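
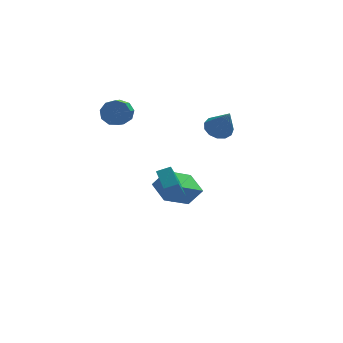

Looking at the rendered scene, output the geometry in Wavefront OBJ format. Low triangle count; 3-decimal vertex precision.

v -0.623 2.469 -3.469
v 0.215 2.342 -2.38
v -0.964 3.918 -3.038
v -0.127 3.791 -1.949
v 1.027 3.209 -4.651
v 1.864 3.082 -3.562
v 0.685 4.658 -4.22
v 1.523 4.531 -3.131
v 2.786 3.182 1.658
v 3.612 3.513 1.679
v 3.134 2.198 3.422
v 3.321 3.843 1.921
v 2.86 3.963 2.079
v 2.376 3.835 2.103
v 2.022 3.5 1.986
v 1.91 3.064 1.765
v 2.076 2.666 1.51
v 2.468 2.431 1.302
v 2.96 2.435 1.207
v 3.397 2.676 1.255
v 3.64 3.078 1.431
v -2.763 4.201 3.255
v -2.136 4.312 3.848
v -2.63 3.211 4.578
v -3.257 3.099 3.985
v -2.618 4.628 3.999
v -3.112 3.527 4.728
v -3.167 4.744 3.802
v -3.661 3.643 4.531
v -3.527 4.605 3.349
v -4.021 3.504 4.078
v -3.53 4.278 2.852
v -4.024 3.177 3.581
v -3.174 3.914 2.544
v -3.668 2.813 3.273
v -2.625 3.684 2.569
v -3.119 2.583 3.298
v -2.141 3.696 2.915
v -2.635 2.595 3.644
v -1.948 3.944 3.42
v -2.442 2.843 4.149
v -1.76 -1.832 0.784
v -0.947 -1.894 1.057
v -1.859 -0.593 1.359
v -1.046 -0.655 1.632
v -1.074 -0.925 -1.052
v -0.261 -0.987 -0.779
v -1.173 0.314 -0.477
v -0.36 0.252 -0.204
f 2 4 1
f 5 2 1
f 1 4 3
f 3 5 1
f 2 8 4
f 6 2 5
f 6 8 2
f 4 8 3
f 7 5 3
f 3 8 7
f 7 6 5
f 8 6 7
f 10 9 12
f 10 12 11
f 12 9 13
f 12 13 11
f 13 9 14
f 13 14 11
f 14 9 15
f 14 15 11
f 15 9 16
f 15 16 11
f 16 9 17
f 16 17 11
f 17 9 18
f 17 18 11
f 18 9 19
f 18 19 11
f 19 9 20
f 19 20 11
f 20 9 21
f 20 21 11
f 21 9 10
f 21 10 11
f 23 22 26
f 23 26 24
f 24 26 27
f 24 27 25
f 26 22 28
f 26 28 27
f 27 28 29
f 27 29 25
f 28 22 30
f 28 30 29
f 29 30 31
f 29 31 25
f 30 22 32
f 30 32 31
f 31 32 33
f 31 33 25
f 32 22 34
f 32 34 33
f 33 34 35
f 33 35 25
f 34 22 36
f 34 36 35
f 35 36 37
f 35 37 25
f 36 22 38
f 36 38 37
f 37 38 39
f 37 39 25
f 38 22 40
f 38 40 39
f 39 40 41
f 39 41 25
f 40 22 23
f 40 23 41
f 41 23 24
f 41 24 25
f 43 45 42
f 46 43 42
f 42 45 44
f 44 46 42
f 43 49 45
f 47 43 46
f 47 49 43
f 45 49 44
f 48 46 44
f 44 49 48
f 48 47 46
f 49 47 48



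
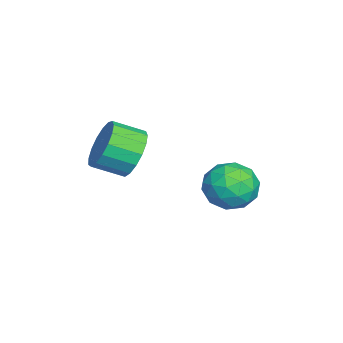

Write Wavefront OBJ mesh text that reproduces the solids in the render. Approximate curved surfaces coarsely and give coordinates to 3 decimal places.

v 2.182 -2.344 0.776
v 2.897 -2.591 -0.008
v 3.113 -3.764 0.559
v 2.398 -3.516 1.344
v 3.189 -2.361 0.359
v 3.405 -3.533 0.926
v 3.249 -2.126 0.821
v 3.465 -3.298 1.388
v 3.065 -1.941 1.273
v 3.281 -3.113 1.84
v 2.679 -1.849 1.611
v 2.895 -3.021 2.178
v 2.179 -1.87 1.758
v 2.395 -3.042 2.325
v 1.679 -1.999 1.68
v 1.895 -3.172 2.247
v 1.295 -2.208 1.396
v 1.511 -3.38 1.963
v 1.114 -2.448 0.969
v 1.33 -3.62 1.536
v 1.178 -2.663 0.498
v 1.394 -3.836 1.065
v 1.471 -2.806 0.091
v 1.687 -3.978 0.658
v 1.928 -2.843 -0.159
v 2.144 -4.015 0.408
v 2.442 -2.765 -0.194
v 2.658 -3.938 0.373
v -1.546 1.843 -3.02
v -0.401 1.529 -3.07
v -1.999 0.091 -2.37
v -0.854 -0.223 -2.42
v -1.217 0.572 -1.615
v -0.937 1.655 -2.017
v -1.463 -0.035 -3.423
v -1.183 1.048 -3.825
v -0.35 0.368 -3.319
v -0.198 0.743 -2.202
v -2.202 0.877 -3.238
v -2.05 1.252 -2.121
v -0.934 1.84 -3.102
v -1.466 -0.22 -2.338
v -1.68 0.248 -1.865
v -1.007 0.063 -1.895
v -1.249 1.914 -2.483
v -0.576 1.729 -2.512
v -1.056 1.167 -1.658
v -1.824 -0.109 -2.928
v -1.151 -0.294 -2.957
v -1.393 1.557 -3.545
v -0.72 1.372 -3.575
v -1.344 0.453 -3.782
v -0.231 0.973 -3.278
v -0.497 -0.057 -2.896
v -0.855 0.054 -3.485
v -0.69 0.69 -3.721
v -0.142 1.193 -2.621
v -0.408 0.164 -2.239
v -0.621 0.631 -1.766
v -0.457 1.267 -2.002
v -0.111 0.511 -2.767
v -1.992 1.456 -3.201
v -2.258 0.427 -2.819
v -1.943 0.353 -3.438
v -1.779 0.989 -3.674
v -1.903 1.677 -2.544
v -2.169 0.647 -2.162
v -1.71 0.93 -1.719
v -1.545 1.566 -1.955
v -2.289 1.109 -2.673
f 2 1 5
f 2 5 3
f 3 5 6
f 3 6 4
f 5 1 7
f 5 7 6
f 6 7 8
f 6 8 4
f 7 1 9
f 7 9 8
f 8 9 10
f 8 10 4
f 9 1 11
f 9 11 10
f 10 11 12
f 10 12 4
f 11 1 13
f 11 13 12
f 12 13 14
f 12 14 4
f 13 1 15
f 13 15 14
f 14 15 16
f 14 16 4
f 15 1 17
f 15 17 16
f 16 17 18
f 16 18 4
f 17 1 19
f 17 19 18
f 18 19 20
f 18 20 4
f 19 1 21
f 19 21 20
f 20 21 22
f 20 22 4
f 21 1 23
f 21 23 22
f 22 23 24
f 22 24 4
f 23 1 25
f 23 25 24
f 24 25 26
f 24 26 4
f 25 1 27
f 25 27 26
f 26 27 28
f 26 28 4
f 27 1 2
f 27 2 28
f 28 2 3
f 28 3 4
f 29 66 45
f 66 40 69
f 45 69 34
f 66 69 45
f 29 45 41
f 45 34 46
f 41 46 30
f 45 46 41
f 29 41 50
f 41 30 51
f 50 51 36
f 41 51 50
f 29 50 62
f 50 36 65
f 62 65 39
f 50 65 62
f 29 62 66
f 62 39 70
f 66 70 40
f 62 70 66
f 30 46 57
f 46 34 60
f 57 60 38
f 46 60 57
f 34 69 47
f 69 40 68
f 47 68 33
f 69 68 47
f 40 70 67
f 70 39 63
f 67 63 31
f 70 63 67
f 39 65 64
f 65 36 52
f 64 52 35
f 65 52 64
f 36 51 56
f 51 30 53
f 56 53 37
f 51 53 56
f 32 58 44
f 58 38 59
f 44 59 33
f 58 59 44
f 32 44 42
f 44 33 43
f 42 43 31
f 44 43 42
f 32 42 49
f 42 31 48
f 49 48 35
f 42 48 49
f 32 49 54
f 49 35 55
f 54 55 37
f 49 55 54
f 32 54 58
f 54 37 61
f 58 61 38
f 54 61 58
f 33 59 47
f 59 38 60
f 47 60 34
f 59 60 47
f 31 43 67
f 43 33 68
f 67 68 40
f 43 68 67
f 35 48 64
f 48 31 63
f 64 63 39
f 48 63 64
f 37 55 56
f 55 35 52
f 56 52 36
f 55 52 56
f 38 61 57
f 61 37 53
f 57 53 30
f 61 53 57



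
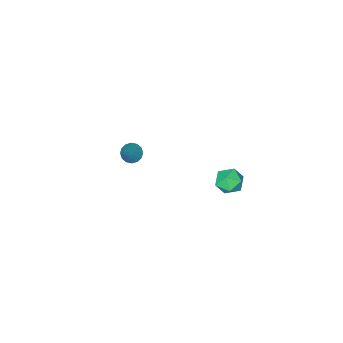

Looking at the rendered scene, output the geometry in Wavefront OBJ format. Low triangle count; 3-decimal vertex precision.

v -1.946 4.059 1.443
v -1.39 4.544 1.017
v -0.91 3.276 1.903
v -0.354 3.761 1.477
v -0.764 4.078 2.152
v -1.405 4.562 1.868
v -0.895 3.258 1.052
v -1.536 3.742 0.768
v -0.741 4.049 0.775
v -0.66 4.555 1.455
v -1.64 3.265 1.465
v -1.559 3.771 2.145
v -0.425 -3.659 -2.073
v -0.145 -3.259 -2.502
v 0.785 -2.981 -0.647
v -0.399 -3.082 -2.37
v -0.66 -3.059 -2.159
v -0.858 -3.197 -1.925
v -0.941 -3.459 -1.731
v -0.885 -3.775 -1.628
v -0.706 -4.059 -1.644
v -0.452 -4.237 -1.776
v -0.191 -4.259 -1.987
v 0.007 -4.121 -2.221
v 0.09 -3.859 -2.415
v 0.034 -3.544 -2.518
f 1 12 6
f 1 6 2
f 1 2 8
f 1 8 11
f 1 11 12
f 2 6 10
f 6 12 5
f 12 11 3
f 11 8 7
f 8 2 9
f 4 10 5
f 4 5 3
f 4 3 7
f 4 7 9
f 4 9 10
f 5 10 6
f 3 5 12
f 7 3 11
f 9 7 8
f 10 9 2
f 14 13 16
f 14 16 15
f 16 13 17
f 16 17 15
f 17 13 18
f 17 18 15
f 18 13 19
f 18 19 15
f 19 13 20
f 19 20 15
f 20 13 21
f 20 21 15
f 21 13 22
f 21 22 15
f 22 13 23
f 22 23 15
f 23 13 24
f 23 24 15
f 24 13 25
f 24 25 15
f 25 13 26
f 25 26 15
f 26 13 14
f 26 14 15



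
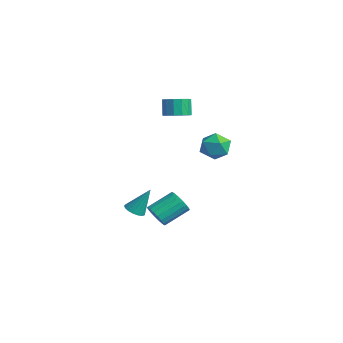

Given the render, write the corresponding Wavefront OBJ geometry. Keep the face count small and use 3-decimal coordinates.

v -0.175 -3.339 -3.202
v 0.101 -3.004 -3.826
v 0.172 -1.565 -3.021
v -0.105 -1.901 -2.398
v -0.233 -2.967 -3.863
v -0.162 -1.529 -3.058
v -0.556 -3.004 -3.769
v -0.485 -1.565 -2.964
v -0.803 -3.107 -3.562
v -0.733 -1.669 -2.757
v -0.926 -3.256 -3.285
v -0.856 -1.818 -2.48
v -0.901 -3.422 -2.991
v -0.83 -1.983 -2.186
v -0.731 -3.571 -2.739
v -0.661 -2.133 -1.934
v -0.452 -3.675 -2.579
v -0.381 -2.236 -1.774
v -0.118 -3.711 -2.542
v -0.047 -2.273 -1.737
v 0.205 -3.675 -2.636
v 0.276 -2.236 -1.831
v 0.453 -3.571 -2.843
v 0.523 -2.133 -2.038
v 0.576 -3.422 -3.12
v 0.646 -1.984 -2.315
v 0.55 -3.257 -3.414
v 0.621 -1.818 -2.609
v 0.381 -3.107 -3.666
v 0.451 -1.669 -2.861
v -2.712 -3.271 -3.968
v -2.283 -2.896 -4.259
v -2.368 -2.489 -2.452
v -2.545 -2.739 -4.281
v -2.845 -2.703 -4.231
v -3.114 -2.798 -4.121
v -3.292 -3.001 -3.976
v -3.337 -3.266 -3.829
v -3.238 -3.532 -3.714
v -3.019 -3.738 -3.657
v -2.73 -3.838 -3.671
v -2.437 -3.808 -3.754
v -2.206 -3.654 -3.885
v -2.092 -3.413 -4.035
v -2.119 -3.14 -4.17
v -1.648 -1.273 3.174
v -1.244 -0.619 3.211
v -1.668 -0.412 4.183
v -2.072 -1.067 4.146
v -1.623 -0.518 3.025
v -2.047 -0.312 3.997
v -2.01 -0.658 2.886
v -2.433 -0.451 3.858
v -2.282 -0.992 2.838
v -2.705 -0.786 3.81
v -2.353 -1.416 2.898
v -2.776 -1.21 3.869
v -2.2 -1.795 3.045
v -2.623 -1.588 4.016
v -1.872 -2.008 3.233
v -2.295 -1.801 4.205
v -1.473 -1.987 3.402
v -1.896 -1.781 4.374
v -1.13 -1.74 3.499
v -1.553 -1.534 4.471
v -0.951 -1.345 3.493
v -1.375 -1.139 4.465
v -0.994 -0.927 3.386
v -1.417 -0.72 4.357
v 1.339 -0.383 2.576
v 1.908 -0.277 1.854
v 1.912 -1.743 2.826
v 2.481 -1.637 2.104
v 2.603 -1.13 2.869
v 2.249 -0.289 2.714
v 1.571 -1.731 1.966
v 1.217 -0.89 1.811
v 2.051 -1.11 1.477
v 2.689 -0.738 2.035
v 1.131 -1.282 2.645
v 1.769 -0.91 3.203
f 2 1 5
f 2 5 3
f 3 5 6
f 3 6 4
f 5 1 7
f 5 7 6
f 6 7 8
f 6 8 4
f 7 1 9
f 7 9 8
f 8 9 10
f 8 10 4
f 9 1 11
f 9 11 10
f 10 11 12
f 10 12 4
f 11 1 13
f 11 13 12
f 12 13 14
f 12 14 4
f 13 1 15
f 13 15 14
f 14 15 16
f 14 16 4
f 15 1 17
f 15 17 16
f 16 17 18
f 16 18 4
f 17 1 19
f 17 19 18
f 18 19 20
f 18 20 4
f 19 1 21
f 19 21 20
f 20 21 22
f 20 22 4
f 21 1 23
f 21 23 22
f 22 23 24
f 22 24 4
f 23 1 25
f 23 25 24
f 24 25 26
f 24 26 4
f 25 1 27
f 25 27 26
f 26 27 28
f 26 28 4
f 27 1 29
f 27 29 28
f 28 29 30
f 28 30 4
f 29 1 2
f 29 2 30
f 30 2 3
f 30 3 4
f 32 31 34
f 32 34 33
f 34 31 35
f 34 35 33
f 35 31 36
f 35 36 33
f 36 31 37
f 36 37 33
f 37 31 38
f 37 38 33
f 38 31 39
f 38 39 33
f 39 31 40
f 39 40 33
f 40 31 41
f 40 41 33
f 41 31 42
f 41 42 33
f 42 31 43
f 42 43 33
f 43 31 44
f 43 44 33
f 44 31 45
f 44 45 33
f 45 31 32
f 45 32 33
f 47 46 50
f 47 50 48
f 48 50 51
f 48 51 49
f 50 46 52
f 50 52 51
f 51 52 53
f 51 53 49
f 52 46 54
f 52 54 53
f 53 54 55
f 53 55 49
f 54 46 56
f 54 56 55
f 55 56 57
f 55 57 49
f 56 46 58
f 56 58 57
f 57 58 59
f 57 59 49
f 58 46 60
f 58 60 59
f 59 60 61
f 59 61 49
f 60 46 62
f 60 62 61
f 61 62 63
f 61 63 49
f 62 46 64
f 62 64 63
f 63 64 65
f 63 65 49
f 64 46 66
f 64 66 65
f 65 66 67
f 65 67 49
f 66 46 68
f 66 68 67
f 67 68 69
f 67 69 49
f 68 46 47
f 68 47 69
f 69 47 48
f 69 48 49
f 70 81 75
f 70 75 71
f 70 71 77
f 70 77 80
f 70 80 81
f 71 75 79
f 75 81 74
f 81 80 72
f 80 77 76
f 77 71 78
f 73 79 74
f 73 74 72
f 73 72 76
f 73 76 78
f 73 78 79
f 74 79 75
f 72 74 81
f 76 72 80
f 78 76 77
f 79 78 71



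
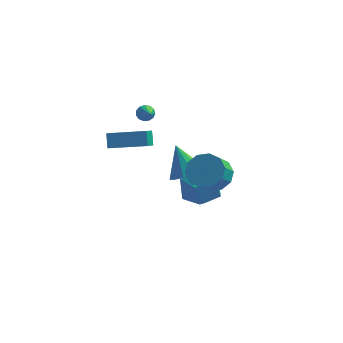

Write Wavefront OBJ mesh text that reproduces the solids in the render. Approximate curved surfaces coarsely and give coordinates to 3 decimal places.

v 0.144 -0.761 -1.015
v 0.567 -0.123 -0.065
v 1.573 -2.097 -0.755
v 1.996 -1.459 0.195
v 0.923 -2.034 0.275
v 0.04 -1.208 0.114
v 2.1 -1.012 -0.934
v 1.217 -0.186 -1.095
v 1.776 -0.278 -0.015
v 1.048 -0.91 0.732
v 1.092 -1.31 -1.552
v 0.364 -1.942 -0.805
v 2.161 -2.683 1.969
v 3.121 -3.031 1.832
v 2.918 -3.945 2.733
v 1.959 -3.597 2.871
v 3.136 -2.586 2.287
v 2.934 -3.501 3.188
v 2.779 -2.178 2.621
v 2.577 -3.093 3.522
v 2.186 -1.963 2.706
v 1.984 -2.877 3.607
v 1.584 -2.023 2.509
v 1.381 -2.937 3.411
v 1.202 -2.335 2.107
v 0.999 -3.249 3.008
v 1.186 -2.779 1.652
v 0.984 -3.694 2.553
v 1.543 -3.187 1.318
v 1.341 -4.102 2.219
v 2.136 -3.403 1.233
v 1.934 -4.317 2.134
v 2.739 -3.343 1.429
v 2.536 -4.257 2.331
v -0.757 3.201 -2.811
v -0.223 2.466 -2.245
v -1.643 3.839 -1.149
v 0.122 2.96 -2.25
v 0.189 3.53 -2.434
v -0.045 3.996 -2.737
v -0.504 4.209 -3.064
v -1.044 4.102 -3.311
v -1.492 3.709 -3.399
v -1.707 3.154 -3.301
v -1.62 2.614 -3.047
v -1.259 2.26 -2.718
v -0.738 2.205 -2.419
v -3.068 3.081 1.648
v -2.648 3.121 1.344
v -2.512 2.139 2.292
v -2.603 3.302 1.57
v -2.706 3.413 1.821
v -2.924 3.418 2.017
v -3.187 3.317 2.096
v -3.413 3.141 2.033
v -3.529 2.946 1.847
v -3.498 2.794 1.598
v -3.331 2.733 1.366
v -3.081 2.783 1.222
v -2.826 2.928 1.214
v -3.933 0.331 0.653
v -3.787 -1.133 1.638
v -4.142 0.816 1.406
v -3.996 -0.648 2.391
v -1.944 0.728 0.949
v -1.798 -0.736 1.934
v -2.153 1.213 1.702
v -2.007 -0.251 2.687
f 1 12 6
f 1 6 2
f 1 2 8
f 1 8 11
f 1 11 12
f 2 6 10
f 6 12 5
f 12 11 3
f 11 8 7
f 8 2 9
f 4 10 5
f 4 5 3
f 4 3 7
f 4 7 9
f 4 9 10
f 5 10 6
f 3 5 12
f 7 3 11
f 9 7 8
f 10 9 2
f 14 13 17
f 14 17 15
f 15 17 18
f 15 18 16
f 17 13 19
f 17 19 18
f 18 19 20
f 18 20 16
f 19 13 21
f 19 21 20
f 20 21 22
f 20 22 16
f 21 13 23
f 21 23 22
f 22 23 24
f 22 24 16
f 23 13 25
f 23 25 24
f 24 25 26
f 24 26 16
f 25 13 27
f 25 27 26
f 26 27 28
f 26 28 16
f 27 13 29
f 27 29 28
f 28 29 30
f 28 30 16
f 29 13 31
f 29 31 30
f 30 31 32
f 30 32 16
f 31 13 33
f 31 33 32
f 32 33 34
f 32 34 16
f 33 13 14
f 33 14 34
f 34 14 15
f 34 15 16
f 36 35 38
f 36 38 37
f 38 35 39
f 38 39 37
f 39 35 40
f 39 40 37
f 40 35 41
f 40 41 37
f 41 35 42
f 41 42 37
f 42 35 43
f 42 43 37
f 43 35 44
f 43 44 37
f 44 35 45
f 44 45 37
f 45 35 46
f 45 46 37
f 46 35 47
f 46 47 37
f 47 35 36
f 47 36 37
f 49 48 51
f 49 51 50
f 51 48 52
f 51 52 50
f 52 48 53
f 52 53 50
f 53 48 54
f 53 54 50
f 54 48 55
f 54 55 50
f 55 48 56
f 55 56 50
f 56 48 57
f 56 57 50
f 57 48 58
f 57 58 50
f 58 48 59
f 58 59 50
f 59 48 60
f 59 60 50
f 60 48 49
f 60 49 50
f 62 64 61
f 65 62 61
f 61 64 63
f 63 65 61
f 62 68 64
f 66 62 65
f 66 68 62
f 64 68 63
f 67 65 63
f 63 68 67
f 67 66 65
f 68 66 67



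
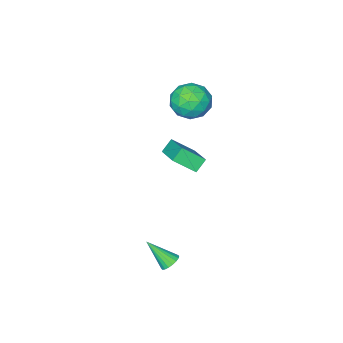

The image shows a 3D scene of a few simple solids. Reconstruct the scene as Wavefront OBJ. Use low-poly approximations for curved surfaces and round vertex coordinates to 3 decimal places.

v -3.046 -5.191 -3.607
v -2.238 -3.355 -2.704
v -3.95 -4.349 -4.509
v -3.142 -2.513 -3.607
v -2.378 -5.167 -4.253
v -1.57 -3.331 -3.351
v -3.282 -4.325 -5.156
v -2.474 -2.489 -4.253
v 3.637 2.733 -4.249
v 4.155 2.966 -4.292
v 4.223 1.647 -3.051
v 4.045 3.106 -4.111
v 3.854 3.172 -3.958
v 3.62 3.151 -3.862
v 3.389 3.047 -3.844
v 3.207 2.881 -3.905
v 3.111 2.685 -4.035
v 3.119 2.499 -4.207
v 3.229 2.359 -4.388
v 3.42 2.294 -4.541
v 3.654 2.315 -4.636
v 3.885 2.418 -4.655
v 4.067 2.584 -4.594
v 4.163 2.78 -4.464
v -3.478 -2.765 1.52
v -2.757 -1.844 1.657
v -2.003 -3.836 0.963
v -1.282 -2.915 1.1
v -1.769 -3.427 2.042
v -2.68 -2.766 2.386
v -2.08 -2.914 0.234
v -2.991 -2.253 0.578
v -1.893 -1.936 0.862
v -1.701 -2.253 1.98
v -3.059 -3.427 0.64
v -2.867 -3.744 1.758
v -3.247 -2.211 1.638
v -1.513 -3.469 0.982
v -1.799 -3.771 1.536
v -1.376 -3.229 1.617
v -3.202 -2.753 2.066
v -2.778 -2.211 2.147
v -2.197 -3.142 2.373
v -1.982 -3.469 0.473
v -1.558 -2.927 0.554
v -3.384 -2.451 1.003
v -2.961 -1.909 1.084
v -2.563 -2.538 0.247
v -2.315 -1.723 1.251
v -1.449 -2.353 0.923
v -1.917 -2.352 0.414
v -2.453 -1.963 0.617
v -2.202 -1.91 1.908
v -1.336 -2.539 1.58
v -1.622 -2.84 2.134
v -2.157 -2.452 2.337
v -1.695 -1.964 1.441
v -3.424 -3.141 1.04
v -2.558 -3.77 0.712
v -2.603 -3.228 0.283
v -3.138 -2.84 0.486
v -3.311 -3.327 1.697
v -2.445 -3.957 1.369
v -2.307 -3.717 2.003
v -2.843 -3.328 2.206
v -3.065 -3.716 1.179
f 2 4 1
f 5 2 1
f 1 4 3
f 3 5 1
f 2 8 4
f 6 2 5
f 6 8 2
f 4 8 3
f 7 5 3
f 3 8 7
f 7 6 5
f 8 6 7
f 10 9 12
f 10 12 11
f 12 9 13
f 12 13 11
f 13 9 14
f 13 14 11
f 14 9 15
f 14 15 11
f 15 9 16
f 15 16 11
f 16 9 17
f 16 17 11
f 17 9 18
f 17 18 11
f 18 9 19
f 18 19 11
f 19 9 20
f 19 20 11
f 20 9 21
f 20 21 11
f 21 9 22
f 21 22 11
f 22 9 23
f 22 23 11
f 23 9 24
f 23 24 11
f 24 9 10
f 24 10 11
f 25 62 41
f 62 36 65
f 41 65 30
f 62 65 41
f 25 41 37
f 41 30 42
f 37 42 26
f 41 42 37
f 25 37 46
f 37 26 47
f 46 47 32
f 37 47 46
f 25 46 58
f 46 32 61
f 58 61 35
f 46 61 58
f 25 58 62
f 58 35 66
f 62 66 36
f 58 66 62
f 26 42 53
f 42 30 56
f 53 56 34
f 42 56 53
f 30 65 43
f 65 36 64
f 43 64 29
f 65 64 43
f 36 66 63
f 66 35 59
f 63 59 27
f 66 59 63
f 35 61 60
f 61 32 48
f 60 48 31
f 61 48 60
f 32 47 52
f 47 26 49
f 52 49 33
f 47 49 52
f 28 54 40
f 54 34 55
f 40 55 29
f 54 55 40
f 28 40 38
f 40 29 39
f 38 39 27
f 40 39 38
f 28 38 45
f 38 27 44
f 45 44 31
f 38 44 45
f 28 45 50
f 45 31 51
f 50 51 33
f 45 51 50
f 28 50 54
f 50 33 57
f 54 57 34
f 50 57 54
f 29 55 43
f 55 34 56
f 43 56 30
f 55 56 43
f 27 39 63
f 39 29 64
f 63 64 36
f 39 64 63
f 31 44 60
f 44 27 59
f 60 59 35
f 44 59 60
f 33 51 52
f 51 31 48
f 52 48 32
f 51 48 52
f 34 57 53
f 57 33 49
f 53 49 26
f 57 49 53



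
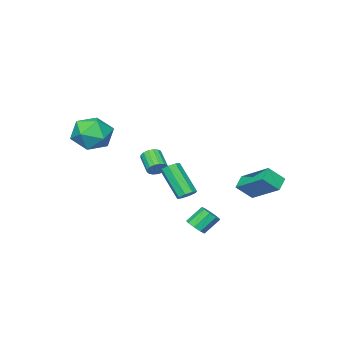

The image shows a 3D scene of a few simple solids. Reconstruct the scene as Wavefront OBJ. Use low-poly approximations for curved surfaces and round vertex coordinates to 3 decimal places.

v 2.339 -3.749 1.217
v 2.843 -2.876 0.719
v 3.797 -3.984 2.281
v 4.301 -3.111 1.783
v 3.41 -2.941 2.448
v 2.509 -2.796 1.79
v 4.131 -4.064 1.21
v 3.23 -3.919 0.552
v 3.951 -3.07 0.714
v 3.505 -2.376 1.479
v 3.135 -4.484 1.521
v 2.689 -3.79 2.286
v 0.057 -2.42 -1.403
v 0.389 -2.281 -1
v -0.004 -3.162 -0.374
v -0.337 -3.3 -0.777
v 0.172 -2.149 -0.95
v -0.221 -3.03 -0.324
v -0.071 -2.079 -1.004
v -0.464 -2.96 -0.378
v -0.284 -2.087 -1.149
v -0.677 -2.968 -0.523
v -0.42 -2.171 -1.352
v -0.813 -3.052 -0.726
v -0.446 -2.312 -1.567
v -0.84 -3.193 -0.941
v -0.358 -2.477 -1.745
v -0.751 -3.358 -1.119
v -0.174 -2.63 -1.844
v -0.567 -3.511 -1.218
v 0.062 -2.734 -1.842
v -0.331 -3.615 -1.216
v 0.298 -2.766 -1.74
v -0.096 -3.647 -1.114
v 0.478 -2.719 -1.56
v 0.084 -3.6 -0.934
v 0.561 -2.603 -1.345
v 0.168 -3.484 -0.719
v 0.529 -2.445 -1.143
v 0.136 -3.326 -0.517
v -2.935 0.299 -1.938
v -2.937 2.053 -0.896
v -3.629 0.754 -2.705
v -3.631 2.508 -1.663
v -2.249 0.572 -2.397
v -2.251 2.326 -1.355
v -2.943 1.027 -3.164
v -2.945 2.781 -2.122
v 0.261 -0.173 -2.428
v 0.781 -0.203 -2.431
v 0.718 -1.436 -0.935
v 0.199 -1.407 -0.932
v 0.646 0.089 -2.196
v 0.583 -1.145 -0.7
v 0.286 0.227 -2.097
v 0.223 -1.006 -0.601
v -0.088 0.131 -2.192
v -0.151 -1.103 -0.696
v -0.258 -0.144 -2.425
v -0.321 -1.377 -0.929
v -0.123 -0.435 -2.66
v -0.186 -1.669 -1.164
v 0.237 -0.574 -2.759
v 0.174 -1.807 -1.263
v 0.611 -0.477 -2.664
v 0.548 -1.711 -1.168
v 1.585 1.742 -3.556
v 1.813 1.359 -3.2
v 1.143 1.695 -2.409
v 0.915 2.078 -2.764
v 2.009 1.696 -3.177
v 1.339 2.031 -2.386
v 2.006 2.054 -3.331
v 1.336 2.389 -2.54
v 1.807 2.266 -3.59
v 1.137 2.602 -2.799
v 1.503 2.234 -3.833
v 0.833 2.569 -3.042
v 1.238 1.971 -3.946
v 0.568 2.306 -3.155
v 1.136 1.601 -3.877
v 0.465 1.937 -3.085
v 1.243 1.298 -3.657
v 0.573 1.633 -2.865
v 1.511 1.202 -3.39
v 0.84 1.538 -2.598
f 1 12 6
f 1 6 2
f 1 2 8
f 1 8 11
f 1 11 12
f 2 6 10
f 6 12 5
f 12 11 3
f 11 8 7
f 8 2 9
f 4 10 5
f 4 5 3
f 4 3 7
f 4 7 9
f 4 9 10
f 5 10 6
f 3 5 12
f 7 3 11
f 9 7 8
f 10 9 2
f 14 13 17
f 14 17 15
f 15 17 18
f 15 18 16
f 17 13 19
f 17 19 18
f 18 19 20
f 18 20 16
f 19 13 21
f 19 21 20
f 20 21 22
f 20 22 16
f 21 13 23
f 21 23 22
f 22 23 24
f 22 24 16
f 23 13 25
f 23 25 24
f 24 25 26
f 24 26 16
f 25 13 27
f 25 27 26
f 26 27 28
f 26 28 16
f 27 13 29
f 27 29 28
f 28 29 30
f 28 30 16
f 29 13 31
f 29 31 30
f 30 31 32
f 30 32 16
f 31 13 33
f 31 33 32
f 32 33 34
f 32 34 16
f 33 13 35
f 33 35 34
f 34 35 36
f 34 36 16
f 35 13 37
f 35 37 36
f 36 37 38
f 36 38 16
f 37 13 39
f 37 39 38
f 38 39 40
f 38 40 16
f 39 13 14
f 39 14 40
f 40 14 15
f 40 15 16
f 42 44 41
f 45 42 41
f 41 44 43
f 43 45 41
f 42 48 44
f 46 42 45
f 46 48 42
f 44 48 43
f 47 45 43
f 43 48 47
f 47 46 45
f 48 46 47
f 50 49 53
f 50 53 51
f 51 53 54
f 51 54 52
f 53 49 55
f 53 55 54
f 54 55 56
f 54 56 52
f 55 49 57
f 55 57 56
f 56 57 58
f 56 58 52
f 57 49 59
f 57 59 58
f 58 59 60
f 58 60 52
f 59 49 61
f 59 61 60
f 60 61 62
f 60 62 52
f 61 49 63
f 61 63 62
f 62 63 64
f 62 64 52
f 63 49 65
f 63 65 64
f 64 65 66
f 64 66 52
f 65 49 50
f 65 50 66
f 66 50 51
f 66 51 52
f 68 67 71
f 68 71 69
f 69 71 72
f 69 72 70
f 71 67 73
f 71 73 72
f 72 73 74
f 72 74 70
f 73 67 75
f 73 75 74
f 74 75 76
f 74 76 70
f 75 67 77
f 75 77 76
f 76 77 78
f 76 78 70
f 77 67 79
f 77 79 78
f 78 79 80
f 78 80 70
f 79 67 81
f 79 81 80
f 80 81 82
f 80 82 70
f 81 67 83
f 81 83 82
f 82 83 84
f 82 84 70
f 83 67 85
f 83 85 84
f 84 85 86
f 84 86 70
f 85 67 68
f 85 68 86
f 86 68 69
f 86 69 70



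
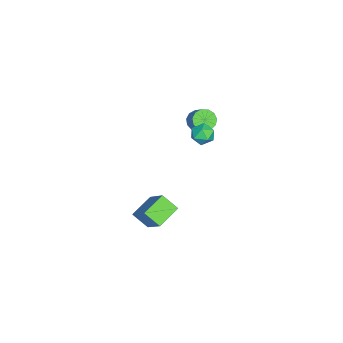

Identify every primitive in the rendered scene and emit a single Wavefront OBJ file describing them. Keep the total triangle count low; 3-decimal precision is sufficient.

v -2.052 2.125 0.932
v -1.622 2.777 0.76
v -1.458 1.483 -0.02
v -1.028 2.135 -0.192
v -0.899 1.739 0.491
v -1.267 2.136 1.079
v -1.813 2.124 -0.339
v -2.181 2.521 0.249
v -1.475 2.776 -0.025
v -0.91 2.538 0.488
v -2.17 1.722 0.252
v -1.605 1.484 0.765
v 2.542 0.766 -3.101
v 2.299 -0.17 -2.325
v 3.771 1.722 -1.56
v 3.527 0.786 -0.785
v 3.813 -0.006 -3.635
v 3.569 -0.942 -2.86
v 5.041 0.95 -2.095
v 4.798 0.014 -1.319
v -3.977 1.44 -0.691
v -3.49 0.86 -0.753
v -2.795 1.36 0.03
v -3.283 1.94 0.091
v -3.37 1.15 -1.045
v -2.676 1.65 -0.262
v -3.443 1.531 -1.224
v -2.748 2.032 -0.441
v -3.685 1.884 -1.234
v -2.991 2.385 -0.452
v -4.021 2.096 -1.072
v -3.326 2.596 -0.29
v -4.342 2.099 -0.789
v -3.648 2.6 -0.007
v -4.548 1.893 -0.475
v -3.853 2.394 0.307
v -4.572 1.543 -0.23
v -3.878 2.044 0.553
v -4.408 1.16 -0.131
v -3.713 1.661 0.652
v -4.107 0.866 -0.21
v -3.412 1.367 0.573
v -3.765 0.754 -0.442
v -3.07 1.255 0.341
f 1 12 6
f 1 6 2
f 1 2 8
f 1 8 11
f 1 11 12
f 2 6 10
f 6 12 5
f 12 11 3
f 11 8 7
f 8 2 9
f 4 10 5
f 4 5 3
f 4 3 7
f 4 7 9
f 4 9 10
f 5 10 6
f 3 5 12
f 7 3 11
f 9 7 8
f 10 9 2
f 14 16 13
f 17 14 13
f 13 16 15
f 15 17 13
f 14 20 16
f 18 14 17
f 18 20 14
f 16 20 15
f 19 17 15
f 15 20 19
f 19 18 17
f 20 18 19
f 22 21 25
f 22 25 23
f 23 25 26
f 23 26 24
f 25 21 27
f 25 27 26
f 26 27 28
f 26 28 24
f 27 21 29
f 27 29 28
f 28 29 30
f 28 30 24
f 29 21 31
f 29 31 30
f 30 31 32
f 30 32 24
f 31 21 33
f 31 33 32
f 32 33 34
f 32 34 24
f 33 21 35
f 33 35 34
f 34 35 36
f 34 36 24
f 35 21 37
f 35 37 36
f 36 37 38
f 36 38 24
f 37 21 39
f 37 39 38
f 38 39 40
f 38 40 24
f 39 21 41
f 39 41 40
f 40 41 42
f 40 42 24
f 41 21 43
f 41 43 42
f 42 43 44
f 42 44 24
f 43 21 22
f 43 22 44
f 44 22 23
f 44 23 24



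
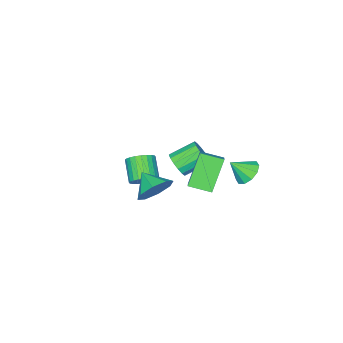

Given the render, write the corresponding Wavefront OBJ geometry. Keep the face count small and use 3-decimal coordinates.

v 2.074 1.909 -0.96
v 0.905 1.631 0.626
v 1.444 2.9 -1.251
v 0.275 2.622 0.335
v 2.885 2.638 -0.235
v 1.716 2.36 1.351
v 2.255 3.629 -0.526
v 1.086 3.351 1.06
v -2.933 1.411 -3.344
v -2.254 1.812 -3.603
v -2.247 0.809 -2.476
v -2.474 2.093 -3.235
v -2.869 2.114 -2.908
v -3.289 1.866 -2.748
v -3.573 1.444 -2.816
v -3.612 1.009 -3.086
v -3.392 0.728 -3.454
v -2.997 0.707 -3.781
v -2.578 0.956 -3.94
v -2.294 1.377 -3.873
v 3.74 1.339 -0.774
v 4.3 1.677 -0.004
v 3.54 0.241 -0.146
v 3.552 1.857 0.073
v 2.914 1.734 -0.347
v 2.761 1.379 -1.016
v 3.181 1.001 -1.544
v 3.928 0.821 -1.62
v 4.566 0.944 -1.201
v 4.72 1.299 -0.531
v -0.711 -1.394 -2.973
v -0.201 -1.161 -2.431
v -1.32 -0.453 -1.684
v -1.829 -0.686 -2.227
v -0.2 -0.867 -2.708
v -1.319 -0.159 -1.961
v -0.336 -0.715 -3.056
v -1.455 -0.007 -2.31
v -0.573 -0.744 -3.382
v -1.691 -0.036 -2.636
v -0.846 -0.948 -3.599
v -1.965 -0.24 -2.852
v -1.083 -1.271 -3.648
v -2.202 -0.563 -2.901
v -1.22 -1.627 -3.516
v -2.339 -0.919 -2.769
v -1.221 -1.921 -3.239
v -2.34 -1.213 -2.492
v -1.085 -2.073 -2.89
v -2.204 -1.365 -2.144
v -0.849 -2.044 -2.564
v -1.967 -1.336 -1.818
v -0.575 -1.84 -2.348
v -1.694 -1.132 -1.601
v -0.338 -1.517 -2.299
v -1.457 -0.809 -1.552
v 0.37 -2.682 -4.321
v 0.71 -2.305 -3.715
v 0.049 -3.221 -2.774
v -0.29 -3.598 -3.379
v 0.447 -2.146 -3.745
v -0.213 -3.062 -2.804
v 0.173 -2.069 -3.863
v -0.488 -2.985 -2.922
v -0.072 -2.086 -4.05
v -0.732 -3.001 -3.109
v -0.249 -2.193 -4.279
v -0.909 -3.109 -3.337
v -0.331 -2.374 -4.513
v -0.992 -3.29 -3.572
v -0.307 -2.603 -4.719
v -0.968 -3.519 -3.778
v -0.18 -2.843 -4.864
v -0.841 -3.759 -3.923
v 0.031 -3.059 -4.926
v -0.63 -3.975 -3.985
v 0.293 -3.218 -4.896
v -0.367 -4.134 -3.955
v 0.568 -3.295 -4.778
v -0.093 -4.211 -3.837
v 0.812 -3.279 -4.591
v 0.152 -4.194 -3.65
v 0.989 -3.171 -4.363
v 0.329 -4.087 -3.421
v 1.072 -2.99 -4.128
v 0.411 -3.906 -3.187
v 1.048 -2.761 -3.922
v 0.387 -3.677 -2.981
v 0.921 -2.521 -3.777
v 0.26 -3.437 -2.836
f 2 4 1
f 5 2 1
f 1 4 3
f 3 5 1
f 2 8 4
f 6 2 5
f 6 8 2
f 4 8 3
f 7 5 3
f 3 8 7
f 7 6 5
f 8 6 7
f 10 9 12
f 10 12 11
f 12 9 13
f 12 13 11
f 13 9 14
f 13 14 11
f 14 9 15
f 14 15 11
f 15 9 16
f 15 16 11
f 16 9 17
f 16 17 11
f 17 9 18
f 17 18 11
f 18 9 19
f 18 19 11
f 19 9 20
f 19 20 11
f 20 9 10
f 20 10 11
f 22 21 24
f 22 24 23
f 24 21 25
f 24 25 23
f 25 21 26
f 25 26 23
f 26 21 27
f 26 27 23
f 27 21 28
f 27 28 23
f 28 21 29
f 28 29 23
f 29 21 30
f 29 30 23
f 30 21 22
f 30 22 23
f 32 31 35
f 32 35 33
f 33 35 36
f 33 36 34
f 35 31 37
f 35 37 36
f 36 37 38
f 36 38 34
f 37 31 39
f 37 39 38
f 38 39 40
f 38 40 34
f 39 31 41
f 39 41 40
f 40 41 42
f 40 42 34
f 41 31 43
f 41 43 42
f 42 43 44
f 42 44 34
f 43 31 45
f 43 45 44
f 44 45 46
f 44 46 34
f 45 31 47
f 45 47 46
f 46 47 48
f 46 48 34
f 47 31 49
f 47 49 48
f 48 49 50
f 48 50 34
f 49 31 51
f 49 51 50
f 50 51 52
f 50 52 34
f 51 31 53
f 51 53 52
f 52 53 54
f 52 54 34
f 53 31 55
f 53 55 54
f 54 55 56
f 54 56 34
f 55 31 32
f 55 32 56
f 56 32 33
f 56 33 34
f 58 57 61
f 58 61 59
f 59 61 62
f 59 62 60
f 61 57 63
f 61 63 62
f 62 63 64
f 62 64 60
f 63 57 65
f 63 65 64
f 64 65 66
f 64 66 60
f 65 57 67
f 65 67 66
f 66 67 68
f 66 68 60
f 67 57 69
f 67 69 68
f 68 69 70
f 68 70 60
f 69 57 71
f 69 71 70
f 70 71 72
f 70 72 60
f 71 57 73
f 71 73 72
f 72 73 74
f 72 74 60
f 73 57 75
f 73 75 74
f 74 75 76
f 74 76 60
f 75 57 77
f 75 77 76
f 76 77 78
f 76 78 60
f 77 57 79
f 77 79 78
f 78 79 80
f 78 80 60
f 79 57 81
f 79 81 80
f 80 81 82
f 80 82 60
f 81 57 83
f 81 83 82
f 82 83 84
f 82 84 60
f 83 57 85
f 83 85 84
f 84 85 86
f 84 86 60
f 85 57 87
f 85 87 86
f 86 87 88
f 86 88 60
f 87 57 89
f 87 89 88
f 88 89 90
f 88 90 60
f 89 57 58
f 89 58 90
f 90 58 59
f 90 59 60



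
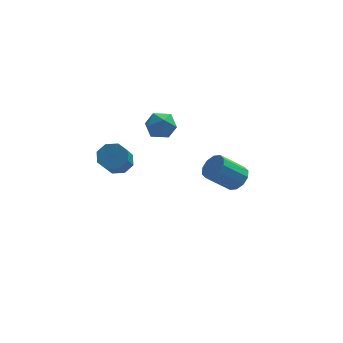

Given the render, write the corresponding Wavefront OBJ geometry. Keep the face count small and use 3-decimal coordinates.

v -1.567 4.544 0.684
v -0.797 4.177 0.251
v -2.163 3.123 0.829
v -1.393 2.756 0.396
v -1.315 3.134 1.271
v -0.947 4.013 1.182
v -2.013 3.287 -0.102
v -1.645 4.166 -0.191
v -1.072 3.4 -0.234
v -0.641 3.305 0.615
v -2.319 3.995 0.465
v -1.888 3.9 1.314
v 2.603 3.845 -3.795
v 3.147 3.354 -3.364
v 1.821 2.965 -2.134
v 1.277 3.455 -2.565
v 3.181 3.842 -3.172
v 1.855 3.452 -1.942
v 2.995 4.331 -3.218
v 1.669 3.941 -1.988
v 2.659 4.634 -3.485
v 1.333 4.245 -2.255
v 2.301 4.636 -3.87
v 0.975 4.246 -2.64
v 2.059 4.335 -4.226
v 0.733 3.946 -2.996
v 2.025 3.848 -4.418
v 0.699 3.458 -3.188
v 2.211 3.359 -4.372
v 0.885 2.969 -3.142
v 2.547 3.055 -4.105
v 1.221 2.666 -2.875
v 2.905 3.054 -3.72
v 1.579 2.664 -2.49
v -3.564 -1.954 1.519
v -3.22 -2.477 0.99
v -3.432 -3.95 2.312
v -3.776 -3.426 2.841
v -2.798 -2.202 1.365
v -3.01 -3.675 2.686
v -2.825 -1.782 1.83
v -3.037 -3.254 3.151
v -3.284 -1.461 2.113
v -3.496 -2.934 3.434
v -3.908 -1.43 2.048
v -4.12 -2.903 3.37
v -4.33 -1.705 1.674
v -4.542 -3.178 2.995
v -4.303 -2.126 1.209
v -4.515 -3.598 2.53
v -3.844 -2.446 0.926
v -4.056 -3.919 2.247
f 1 12 6
f 1 6 2
f 1 2 8
f 1 8 11
f 1 11 12
f 2 6 10
f 6 12 5
f 12 11 3
f 11 8 7
f 8 2 9
f 4 10 5
f 4 5 3
f 4 3 7
f 4 7 9
f 4 9 10
f 5 10 6
f 3 5 12
f 7 3 11
f 9 7 8
f 10 9 2
f 14 13 17
f 14 17 15
f 15 17 18
f 15 18 16
f 17 13 19
f 17 19 18
f 18 19 20
f 18 20 16
f 19 13 21
f 19 21 20
f 20 21 22
f 20 22 16
f 21 13 23
f 21 23 22
f 22 23 24
f 22 24 16
f 23 13 25
f 23 25 24
f 24 25 26
f 24 26 16
f 25 13 27
f 25 27 26
f 26 27 28
f 26 28 16
f 27 13 29
f 27 29 28
f 28 29 30
f 28 30 16
f 29 13 31
f 29 31 30
f 30 31 32
f 30 32 16
f 31 13 33
f 31 33 32
f 32 33 34
f 32 34 16
f 33 13 14
f 33 14 34
f 34 14 15
f 34 15 16
f 36 35 39
f 36 39 37
f 37 39 40
f 37 40 38
f 39 35 41
f 39 41 40
f 40 41 42
f 40 42 38
f 41 35 43
f 41 43 42
f 42 43 44
f 42 44 38
f 43 35 45
f 43 45 44
f 44 45 46
f 44 46 38
f 45 35 47
f 45 47 46
f 46 47 48
f 46 48 38
f 47 35 49
f 47 49 48
f 48 49 50
f 48 50 38
f 49 35 51
f 49 51 50
f 50 51 52
f 50 52 38
f 51 35 36
f 51 36 52
f 52 36 37
f 52 37 38



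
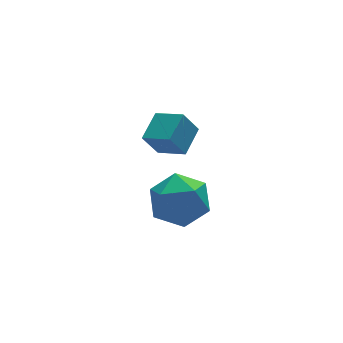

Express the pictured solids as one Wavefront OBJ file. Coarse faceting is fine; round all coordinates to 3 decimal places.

v -1.946 -1.532 1.637
v -1.173 -0.729 1.115
v -0.567 -1.971 3.005
v 0.206 -1.168 2.483
v -0.797 -0.764 3.07
v -1.649 -0.493 2.225
v -0.091 -2.207 1.895
v -0.943 -1.936 1.05
v -0.027 -1.147 1.275
v -0.463 -0.255 2.001
v -1.277 -2.445 2.119
v -1.713 -1.553 2.845
v 0.064 1.767 2.632
v 0.966 2.628 3.122
v -0.635 2.768 2.159
v 0.267 3.63 2.649
v 0.673 1.71 1.611
v 1.575 2.572 2.101
v -0.026 2.712 1.138
v 0.876 3.573 1.628
f 1 12 6
f 1 6 2
f 1 2 8
f 1 8 11
f 1 11 12
f 2 6 10
f 6 12 5
f 12 11 3
f 11 8 7
f 8 2 9
f 4 10 5
f 4 5 3
f 4 3 7
f 4 7 9
f 4 9 10
f 5 10 6
f 3 5 12
f 7 3 11
f 9 7 8
f 10 9 2
f 14 16 13
f 17 14 13
f 13 16 15
f 15 17 13
f 14 20 16
f 18 14 17
f 18 20 14
f 16 20 15
f 19 17 15
f 15 20 19
f 19 18 17
f 20 18 19



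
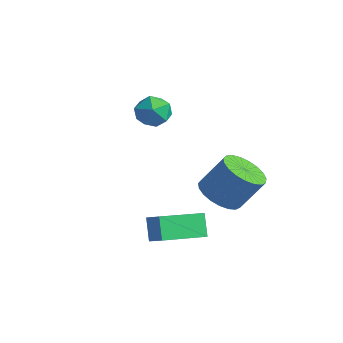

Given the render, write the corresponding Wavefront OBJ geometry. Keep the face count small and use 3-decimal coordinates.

v -0.626 1.08 3.077
v -0.287 0.697 2.294
v -1.973 0.443 2.806
v -1.634 0.06 2.023
v -1.335 -0.24 2.858
v -0.503 0.154 3.025
v -1.757 0.986 2.075
v -0.925 1.38 2.242
v -0.986 0.638 1.674
v -0.725 -0.119 2.158
v -1.535 1.259 2.942
v -1.274 0.502 3.426
v 3.291 0.956 -0.468
v 4.231 1.103 -0.936
v 4.849 1.912 0.561
v 3.909 1.764 1.028
v 4.015 1.471 -1.046
v 4.633 2.28 0.451
v 3.674 1.75 -1.056
v 4.291 2.559 0.441
v 3.266 1.892 -0.964
v 3.884 2.701 0.532
v 2.863 1.872 -0.787
v 3.481 2.681 0.71
v 2.534 1.693 -0.555
v 3.152 2.502 0.942
v 2.336 1.386 -0.307
v 2.954 2.195 1.19
v 2.303 1.006 -0.088
v 2.921 1.815 1.409
v 2.441 0.616 0.066
v 3.059 1.425 1.563
v 2.726 0.285 0.127
v 3.343 1.094 1.624
v 3.108 0.07 0.086
v 3.726 0.879 1.582
v 3.522 0.009 -0.052
v 4.14 0.818 1.445
v 3.897 0.11 -0.261
v 4.514 0.919 1.235
v 4.166 0.358 -0.507
v 4.784 1.167 0.99
v 4.284 0.71 -0.745
v 4.902 1.519 0.751
v 3.025 -2.393 -0.864
v 3.896 -2.344 -0.374
v 3.147 -0.318 -1.284
v 4.018 -0.27 -0.795
v 3.602 -2.63 -1.865
v 4.473 -2.582 -1.376
v 3.724 -0.556 -2.286
v 4.595 -0.507 -1.796
f 1 12 6
f 1 6 2
f 1 2 8
f 1 8 11
f 1 11 12
f 2 6 10
f 6 12 5
f 12 11 3
f 11 8 7
f 8 2 9
f 4 10 5
f 4 5 3
f 4 3 7
f 4 7 9
f 4 9 10
f 5 10 6
f 3 5 12
f 7 3 11
f 9 7 8
f 10 9 2
f 14 13 17
f 14 17 15
f 15 17 18
f 15 18 16
f 17 13 19
f 17 19 18
f 18 19 20
f 18 20 16
f 19 13 21
f 19 21 20
f 20 21 22
f 20 22 16
f 21 13 23
f 21 23 22
f 22 23 24
f 22 24 16
f 23 13 25
f 23 25 24
f 24 25 26
f 24 26 16
f 25 13 27
f 25 27 26
f 26 27 28
f 26 28 16
f 27 13 29
f 27 29 28
f 28 29 30
f 28 30 16
f 29 13 31
f 29 31 30
f 30 31 32
f 30 32 16
f 31 13 33
f 31 33 32
f 32 33 34
f 32 34 16
f 33 13 35
f 33 35 34
f 34 35 36
f 34 36 16
f 35 13 37
f 35 37 36
f 36 37 38
f 36 38 16
f 37 13 39
f 37 39 38
f 38 39 40
f 38 40 16
f 39 13 41
f 39 41 40
f 40 41 42
f 40 42 16
f 41 13 43
f 41 43 42
f 42 43 44
f 42 44 16
f 43 13 14
f 43 14 44
f 44 14 15
f 44 15 16
f 46 48 45
f 49 46 45
f 45 48 47
f 47 49 45
f 46 52 48
f 50 46 49
f 50 52 46
f 48 52 47
f 51 49 47
f 47 52 51
f 51 50 49
f 52 50 51



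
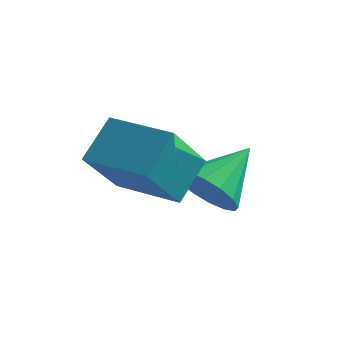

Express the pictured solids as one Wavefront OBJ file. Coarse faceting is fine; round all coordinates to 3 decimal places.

v -3.739 -2.121 -0.669
v -3.674 -1.394 0.099
v -3.783 -1.038 -1.692
v -3.718 -0.311 -0.923
v -2.402 -2.149 -0.757
v -2.337 -1.422 0.012
v -2.446 -1.066 -1.779
v -2.381 -0.339 -1.011
v -2.421 -0.261 -1.775
v -1.972 -0.022 -2.256
v -2.139 0.761 -1.005
v -2.289 0.13 -2.341
v -2.642 0.177 -2.275
v -2.936 0.107 -2.074
v -3.092 -0.061 -1.794
v -3.068 -0.283 -1.508
v -2.871 -0.499 -1.295
v -2.553 -0.651 -1.209
v -2.2 -0.698 -1.276
v -1.906 -0.628 -1.476
v -1.75 -0.46 -1.757
v -1.774 -0.238 -2.042
f 2 4 1
f 5 2 1
f 1 4 3
f 3 5 1
f 2 8 4
f 6 2 5
f 6 8 2
f 4 8 3
f 7 5 3
f 3 8 7
f 7 6 5
f 8 6 7
f 10 9 12
f 10 12 11
f 12 9 13
f 12 13 11
f 13 9 14
f 13 14 11
f 14 9 15
f 14 15 11
f 15 9 16
f 15 16 11
f 16 9 17
f 16 17 11
f 17 9 18
f 17 18 11
f 18 9 19
f 18 19 11
f 19 9 20
f 19 20 11
f 20 9 21
f 20 21 11
f 21 9 22
f 21 22 11
f 22 9 10
f 22 10 11



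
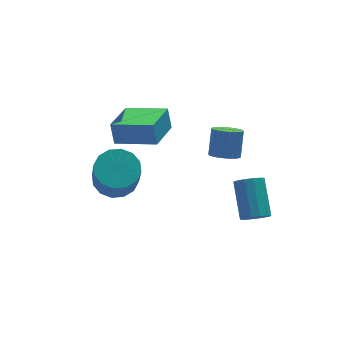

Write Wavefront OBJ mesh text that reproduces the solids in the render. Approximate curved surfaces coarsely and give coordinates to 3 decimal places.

v -1.814 3.426 -1.941
v -1.291 4.211 -1.436
v -1.562 3.26 0.325
v -2.086 2.474 -0.179
v -1.822 4.368 -1.433
v -2.093 3.416 0.328
v -2.352 4.272 -1.566
v -2.623 3.321 0.195
v -2.737 3.949 -1.8
v -3.008 2.998 -0.038
v -2.875 3.487 -2.071
v -3.146 2.536 -0.309
v -2.729 3.007 -2.307
v -3 2.056 -0.546
v -2.338 2.64 -2.445
v -2.609 1.689 -0.684
v -1.807 2.484 -2.448
v -2.078 1.532 -0.687
v -1.277 2.579 -2.315
v -1.548 1.628 -0.554
v -0.892 2.902 -2.082
v -1.163 1.951 -0.32
v -0.754 3.364 -1.811
v -1.025 2.413 -0.049
v -0.9 3.844 -1.574
v -1.171 2.893 0.187
v -1.755 3.602 0.488
v -1.767 3.994 1.537
v -0.471 4.932 0.006
v -0.482 5.323 1.055
v -0.238 2.317 0.985
v -0.249 2.708 2.034
v 1.047 3.646 0.503
v 1.035 4.038 1.552
v 3.276 -0.593 -3.254
v 3.908 -0.875 -3.096
v 4.296 0.671 -1.887
v 3.664 0.953 -2.046
v 3.966 -0.64 -3.415
v 4.354 0.905 -2.206
v 3.805 -0.39 -3.683
v 4.193 1.155 -2.474
v 3.476 -0.205 -3.814
v 3.864 1.341 -2.606
v 3.084 -0.142 -3.769
v 3.471 1.403 -2.56
v 2.753 -0.223 -3.559
v 3.14 1.323 -2.351
v 2.587 -0.421 -3.253
v 2.975 1.125 -2.045
v 2.641 -0.673 -2.948
v 3.028 0.872 -1.739
v 2.896 -0.9 -2.739
v 3.284 0.645 -1.531
v 3.272 -1.03 -2.695
v 3.66 0.516 -1.486
v 3.65 -1.02 -2.828
v 4.037 0.525 -1.619
v 3.009 2.164 -1.076
v 3.614 2.376 -1.445
v 4.076 3.068 -0.294
v 3.471 2.856 0.076
v 3.434 2.594 -1.504
v 3.895 3.285 -0.352
v 3.188 2.746 -1.497
v 3.65 3.437 -0.345
v 2.916 2.809 -1.426
v 3.377 3.501 -0.274
v 2.658 2.775 -1.301
v 3.119 3.466 -0.15
v 2.453 2.647 -1.143
v 2.914 3.339 0.008
v 2.333 2.446 -0.974
v 2.794 3.138 0.177
v 2.316 2.202 -0.821
v 2.777 2.894 0.331
v 2.404 1.952 -0.706
v 2.866 2.644 0.445
v 2.585 1.735 -0.648
v 3.046 2.426 0.504
v 2.83 1.583 -0.655
v 3.292 2.274 0.497
v 3.103 1.519 -0.726
v 3.564 2.211 0.426
v 3.361 1.554 -0.85
v 3.822 2.245 0.301
v 3.566 1.681 -1.008
v 4.027 2.373 0.143
v 3.686 1.882 -1.177
v 4.147 2.574 -0.026
v 3.703 2.126 -1.331
v 4.164 2.818 -0.179
f 2 1 5
f 2 5 3
f 3 5 6
f 3 6 4
f 5 1 7
f 5 7 6
f 6 7 8
f 6 8 4
f 7 1 9
f 7 9 8
f 8 9 10
f 8 10 4
f 9 1 11
f 9 11 10
f 10 11 12
f 10 12 4
f 11 1 13
f 11 13 12
f 12 13 14
f 12 14 4
f 13 1 15
f 13 15 14
f 14 15 16
f 14 16 4
f 15 1 17
f 15 17 16
f 16 17 18
f 16 18 4
f 17 1 19
f 17 19 18
f 18 19 20
f 18 20 4
f 19 1 21
f 19 21 20
f 20 21 22
f 20 22 4
f 21 1 23
f 21 23 22
f 22 23 24
f 22 24 4
f 23 1 25
f 23 25 24
f 24 25 26
f 24 26 4
f 25 1 2
f 25 2 26
f 26 2 3
f 26 3 4
f 28 30 27
f 31 28 27
f 27 30 29
f 29 31 27
f 28 34 30
f 32 28 31
f 32 34 28
f 30 34 29
f 33 31 29
f 29 34 33
f 33 32 31
f 34 32 33
f 36 35 39
f 36 39 37
f 37 39 40
f 37 40 38
f 39 35 41
f 39 41 40
f 40 41 42
f 40 42 38
f 41 35 43
f 41 43 42
f 42 43 44
f 42 44 38
f 43 35 45
f 43 45 44
f 44 45 46
f 44 46 38
f 45 35 47
f 45 47 46
f 46 47 48
f 46 48 38
f 47 35 49
f 47 49 48
f 48 49 50
f 48 50 38
f 49 35 51
f 49 51 50
f 50 51 52
f 50 52 38
f 51 35 53
f 51 53 52
f 52 53 54
f 52 54 38
f 53 35 55
f 53 55 54
f 54 55 56
f 54 56 38
f 55 35 57
f 55 57 56
f 56 57 58
f 56 58 38
f 57 35 36
f 57 36 58
f 58 36 37
f 58 37 38
f 60 59 63
f 60 63 61
f 61 63 64
f 61 64 62
f 63 59 65
f 63 65 64
f 64 65 66
f 64 66 62
f 65 59 67
f 65 67 66
f 66 67 68
f 66 68 62
f 67 59 69
f 67 69 68
f 68 69 70
f 68 70 62
f 69 59 71
f 69 71 70
f 70 71 72
f 70 72 62
f 71 59 73
f 71 73 72
f 72 73 74
f 72 74 62
f 73 59 75
f 73 75 74
f 74 75 76
f 74 76 62
f 75 59 77
f 75 77 76
f 76 77 78
f 76 78 62
f 77 59 79
f 77 79 78
f 78 79 80
f 78 80 62
f 79 59 81
f 79 81 80
f 80 81 82
f 80 82 62
f 81 59 83
f 81 83 82
f 82 83 84
f 82 84 62
f 83 59 85
f 83 85 84
f 84 85 86
f 84 86 62
f 85 59 87
f 85 87 86
f 86 87 88
f 86 88 62
f 87 59 89
f 87 89 88
f 88 89 90
f 88 90 62
f 89 59 91
f 89 91 90
f 90 91 92
f 90 92 62
f 91 59 60
f 91 60 92
f 92 60 61
f 92 61 62



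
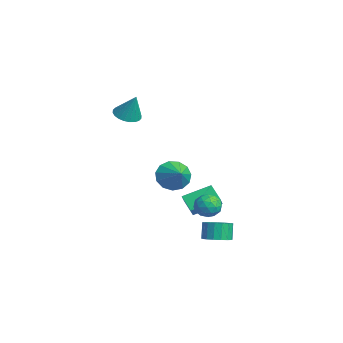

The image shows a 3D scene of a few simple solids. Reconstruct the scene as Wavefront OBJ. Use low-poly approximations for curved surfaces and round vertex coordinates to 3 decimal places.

v 1.467 -0.377 -1.685
v 1.984 -0.176 -2.26
v 2.156 -1.444 -1.44
v 2.673 -1.243 -2.015
v 2.636 -0.813 -1.342
v 2.21 -0.154 -1.494
v 1.93 -1.466 -2.206
v 1.504 -0.807 -2.358
v 2.27 -0.849 -2.582
v 2.706 -0.445 -2.048
v 1.434 -1.175 -1.652
v 1.87 -0.771 -1.118
v 1.665 -0.183 -1.994
v 2.475 -1.437 -1.706
v 2.453 -1.185 -1.311
v 2.757 -1.066 -1.649
v 1.798 -0.17 -1.543
v 2.102 -0.051 -1.881
v 2.485 -0.426 -1.342
v 2.038 -1.569 -1.819
v 2.342 -1.45 -2.157
v 1.383 -0.554 -2.051
v 1.687 -0.435 -2.389
v 1.655 -1.194 -2.358
v 2.137 -0.46 -2.521
v 2.542 -1.087 -2.377
v 2.105 -1.219 -2.49
v 1.855 -0.831 -2.579
v 2.394 -0.223 -2.207
v 2.798 -0.85 -2.063
v 2.777 -0.597 -1.668
v 2.526 -0.21 -1.757
v 2.562 -0.618 -2.397
v 1.342 -0.77 -1.637
v 1.746 -1.397 -1.493
v 1.614 -1.41 -1.943
v 1.363 -1.023 -2.032
v 1.598 -0.533 -1.323
v 2.003 -1.16 -1.179
v 2.285 -0.789 -1.121
v 2.035 -0.401 -1.21
v 1.578 -1.002 -1.303
v -0.822 -1.801 -0.75
v -0.35 -1.982 -1.624
v 0.422 -1.739 -0.09
v -0.4 -1.417 -1.583
v -0.584 -0.973 -1.277
v -0.844 -0.793 -0.804
v -1.097 -0.932 -0.314
v -1.263 -1.348 0.038
v -1.289 -1.907 0.14
v -1.167 -2.433 -0.041
v -0.935 -2.758 -0.447
v -0.668 -2.779 -0.949
v -0.45 -2.49 -1.388
v -0.605 -1.266 -2.618
v -0.483 0.335 -1.947
v 0.269 -1.04 -3.315
v 0.391 0.561 -2.644
v -0.011 -1.581 -1.976
v 0.111 0.02 -1.305
v 0.863 -1.355 -2.673
v 0.985 0.246 -2.002
v 3.606 -0.806 -3.59
v 4.231 -1.192 -3.273
v 3.839 -1.019 -2.292
v 3.214 -0.634 -2.61
v 4.347 -0.828 -3.291
v 3.956 -0.655 -2.31
v 4.294 -0.458 -3.377
v 3.902 -0.286 -2.396
v 4.083 -0.169 -3.512
v 3.691 0.004 -2.531
v 3.763 -0.025 -3.665
v 3.371 0.147 -2.684
v 3.406 -0.061 -3.801
v 3.015 0.112 -2.82
v 3.096 -0.267 -3.889
v 2.704 -0.094 -2.908
v 2.902 -0.597 -3.908
v 2.511 -0.424 -2.928
v 2.87 -0.974 -3.855
v 2.478 -0.802 -2.874
v 3.006 -1.314 -3.741
v 2.614 -1.141 -2.76
v 3.279 -1.537 -3.592
v 2.888 -1.364 -2.611
v 3.628 -1.592 -3.443
v 3.236 -1.42 -2.463
v 3.971 -1.468 -3.328
v 3.579 -1.295 -2.347
v -3.709 -3.519 2.9
v -3.16 -3.015 2.559
v -3.131 -3.161 4.36
v -3.405 -2.816 2.608
v -3.698 -2.724 2.701
v -3.991 -2.753 2.824
v -4.242 -2.899 2.959
v -4.412 -3.139 3.085
v -4.474 -3.437 3.183
v -4.42 -3.748 3.238
v -4.258 -4.023 3.241
v -4.012 -4.222 3.193
v -3.72 -4.314 3.1
v -3.426 -4.285 2.976
v -3.176 -4.139 2.841
v -3.006 -3.899 2.715
v -2.943 -3.601 2.617
v -2.997 -3.29 2.563
f 1 38 17
f 38 12 41
f 17 41 6
f 38 41 17
f 1 17 13
f 17 6 18
f 13 18 2
f 17 18 13
f 1 13 22
f 13 2 23
f 22 23 8
f 13 23 22
f 1 22 34
f 22 8 37
f 34 37 11
f 22 37 34
f 1 34 38
f 34 11 42
f 38 42 12
f 34 42 38
f 2 18 29
f 18 6 32
f 29 32 10
f 18 32 29
f 6 41 19
f 41 12 40
f 19 40 5
f 41 40 19
f 12 42 39
f 42 11 35
f 39 35 3
f 42 35 39
f 11 37 36
f 37 8 24
f 36 24 7
f 37 24 36
f 8 23 28
f 23 2 25
f 28 25 9
f 23 25 28
f 4 30 16
f 30 10 31
f 16 31 5
f 30 31 16
f 4 16 14
f 16 5 15
f 14 15 3
f 16 15 14
f 4 14 21
f 14 3 20
f 21 20 7
f 14 20 21
f 4 21 26
f 21 7 27
f 26 27 9
f 21 27 26
f 4 26 30
f 26 9 33
f 30 33 10
f 26 33 30
f 5 31 19
f 31 10 32
f 19 32 6
f 31 32 19
f 3 15 39
f 15 5 40
f 39 40 12
f 15 40 39
f 7 20 36
f 20 3 35
f 36 35 11
f 20 35 36
f 9 27 28
f 27 7 24
f 28 24 8
f 27 24 28
f 10 33 29
f 33 9 25
f 29 25 2
f 33 25 29
f 44 43 46
f 44 46 45
f 46 43 47
f 46 47 45
f 47 43 48
f 47 48 45
f 48 43 49
f 48 49 45
f 49 43 50
f 49 50 45
f 50 43 51
f 50 51 45
f 51 43 52
f 51 52 45
f 52 43 53
f 52 53 45
f 53 43 54
f 53 54 45
f 54 43 55
f 54 55 45
f 55 43 44
f 55 44 45
f 57 59 56
f 60 57 56
f 56 59 58
f 58 60 56
f 57 63 59
f 61 57 60
f 61 63 57
f 59 63 58
f 62 60 58
f 58 63 62
f 62 61 60
f 63 61 62
f 65 64 68
f 65 68 66
f 66 68 69
f 66 69 67
f 68 64 70
f 68 70 69
f 69 70 71
f 69 71 67
f 70 64 72
f 70 72 71
f 71 72 73
f 71 73 67
f 72 64 74
f 72 74 73
f 73 74 75
f 73 75 67
f 74 64 76
f 74 76 75
f 75 76 77
f 75 77 67
f 76 64 78
f 76 78 77
f 77 78 79
f 77 79 67
f 78 64 80
f 78 80 79
f 79 80 81
f 79 81 67
f 80 64 82
f 80 82 81
f 81 82 83
f 81 83 67
f 82 64 84
f 82 84 83
f 83 84 85
f 83 85 67
f 84 64 86
f 84 86 85
f 85 86 87
f 85 87 67
f 86 64 88
f 86 88 87
f 87 88 89
f 87 89 67
f 88 64 90
f 88 90 89
f 89 90 91
f 89 91 67
f 90 64 65
f 90 65 91
f 91 65 66
f 91 66 67
f 93 92 95
f 93 95 94
f 95 92 96
f 95 96 94
f 96 92 97
f 96 97 94
f 97 92 98
f 97 98 94
f 98 92 99
f 98 99 94
f 99 92 100
f 99 100 94
f 100 92 101
f 100 101 94
f 101 92 102
f 101 102 94
f 102 92 103
f 102 103 94
f 103 92 104
f 103 104 94
f 104 92 105
f 104 105 94
f 105 92 106
f 105 106 94
f 106 92 107
f 106 107 94
f 107 92 108
f 107 108 94
f 108 92 109
f 108 109 94
f 109 92 93
f 109 93 94



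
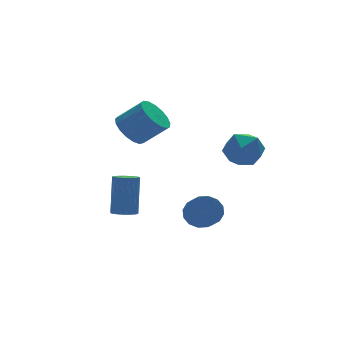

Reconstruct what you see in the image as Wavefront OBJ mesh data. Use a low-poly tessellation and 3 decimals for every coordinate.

v -3.763 -1.737 -0.77
v -3.21 -2.059 -0.781
v -2.824 -1.465 1.239
v -3.377 -1.143 1.25
v -3.134 -1.8 -0.871
v -2.748 -1.206 1.148
v -3.183 -1.528 -0.942
v -2.797 -0.934 1.077
v -3.347 -1.298 -0.978
v -2.961 -0.704 1.041
v -3.593 -1.155 -0.974
v -3.207 -0.56 1.046
v -3.873 -1.127 -0.928
v -3.487 -0.533 1.091
v -4.131 -1.22 -0.852
v -3.745 -0.626 1.168
v -4.316 -1.415 -0.759
v -3.93 -0.821 1.261
v -4.392 -1.674 -0.668
v -4.006 -1.08 1.351
v -4.343 -1.946 -0.597
v -3.957 -1.352 1.422
v -4.179 -2.176 -0.561
v -3.793 -1.582 1.458
v -3.933 -2.32 -0.566
v -3.547 -1.725 1.454
v -3.653 -2.347 -0.611
v -3.267 -1.753 1.408
v -3.395 -2.254 -0.688
v -3.009 -1.66 1.332
v 0.594 -1.068 -2.026
v 1.304 -0.976 -1.466
v 0.877 -2.14 -0.733
v 0.166 -2.232 -1.294
v 0.959 -0.724 -1.267
v 0.532 -1.888 -0.534
v 0.516 -0.565 -1.273
v 0.089 -1.728 -0.54
v 0.094 -0.54 -1.48
v -0.334 -1.703 -0.747
v -0.195 -0.657 -1.833
v -0.622 -1.82 -1.1
v -0.272 -0.884 -2.239
v -0.699 -2.047 -1.506
v -0.117 -1.16 -2.587
v -0.544 -2.324 -1.854
v 0.228 -1.412 -2.786
v -0.199 -2.576 -2.053
v 0.671 -1.572 -2.78
v 0.244 -2.735 -2.047
v 1.094 -1.597 -2.573
v 0.666 -2.76 -1.84
v 1.382 -1.48 -2.22
v 0.955 -2.643 -1.487
v 1.459 -1.253 -1.814
v 1.032 -2.416 -1.081
v -2.17 0.957 3.224
v -1.451 0.887 2.519
v -0.43 0.173 3.631
v -1.15 0.243 4.336
v -1.371 1.318 2.722
v -0.351 0.604 3.835
v -1.475 1.666 3.041
v -0.454 0.953 4.153
v -1.738 1.852 3.402
v -0.717 1.138 4.514
v -2.1 1.833 3.722
v -1.079 1.119 4.834
v -2.478 1.613 3.927
v -1.457 0.899 5.04
v -2.786 1.243 3.972
v -1.765 0.529 5.084
v -2.952 0.807 3.845
v -1.932 0.093 4.958
v -2.94 0.406 3.576
v -1.919 -0.308 4.688
v -2.751 0.131 3.226
v -1.73 -0.583 4.339
v -2.429 0.045 2.876
v -1.408 -0.669 3.988
v -2.048 0.168 2.605
v -1.027 -0.546 3.718
v -1.695 0.472 2.476
v -0.674 -0.242 3.589
v 1.825 -1.273 2.498
v 2.718 -1.523 1.843
v 1.602 -3.057 2.877
v 2.495 -3.307 2.222
v 2.647 -2.757 3.203
v 2.786 -1.654 2.969
v 1.534 -2.926 1.751
v 1.673 -1.823 1.517
v 2.538 -2.545 1.381
v 3.226 -2.441 2.279
v 1.094 -2.139 2.441
v 1.782 -2.035 3.339
f 2 1 5
f 2 5 3
f 3 5 6
f 3 6 4
f 5 1 7
f 5 7 6
f 6 7 8
f 6 8 4
f 7 1 9
f 7 9 8
f 8 9 10
f 8 10 4
f 9 1 11
f 9 11 10
f 10 11 12
f 10 12 4
f 11 1 13
f 11 13 12
f 12 13 14
f 12 14 4
f 13 1 15
f 13 15 14
f 14 15 16
f 14 16 4
f 15 1 17
f 15 17 16
f 16 17 18
f 16 18 4
f 17 1 19
f 17 19 18
f 18 19 20
f 18 20 4
f 19 1 21
f 19 21 20
f 20 21 22
f 20 22 4
f 21 1 23
f 21 23 22
f 22 23 24
f 22 24 4
f 23 1 25
f 23 25 24
f 24 25 26
f 24 26 4
f 25 1 27
f 25 27 26
f 26 27 28
f 26 28 4
f 27 1 29
f 27 29 28
f 28 29 30
f 28 30 4
f 29 1 2
f 29 2 30
f 30 2 3
f 30 3 4
f 32 31 35
f 32 35 33
f 33 35 36
f 33 36 34
f 35 31 37
f 35 37 36
f 36 37 38
f 36 38 34
f 37 31 39
f 37 39 38
f 38 39 40
f 38 40 34
f 39 31 41
f 39 41 40
f 40 41 42
f 40 42 34
f 41 31 43
f 41 43 42
f 42 43 44
f 42 44 34
f 43 31 45
f 43 45 44
f 44 45 46
f 44 46 34
f 45 31 47
f 45 47 46
f 46 47 48
f 46 48 34
f 47 31 49
f 47 49 48
f 48 49 50
f 48 50 34
f 49 31 51
f 49 51 50
f 50 51 52
f 50 52 34
f 51 31 53
f 51 53 52
f 52 53 54
f 52 54 34
f 53 31 55
f 53 55 54
f 54 55 56
f 54 56 34
f 55 31 32
f 55 32 56
f 56 32 33
f 56 33 34
f 58 57 61
f 58 61 59
f 59 61 62
f 59 62 60
f 61 57 63
f 61 63 62
f 62 63 64
f 62 64 60
f 63 57 65
f 63 65 64
f 64 65 66
f 64 66 60
f 65 57 67
f 65 67 66
f 66 67 68
f 66 68 60
f 67 57 69
f 67 69 68
f 68 69 70
f 68 70 60
f 69 57 71
f 69 71 70
f 70 71 72
f 70 72 60
f 71 57 73
f 71 73 72
f 72 73 74
f 72 74 60
f 73 57 75
f 73 75 74
f 74 75 76
f 74 76 60
f 75 57 77
f 75 77 76
f 76 77 78
f 76 78 60
f 77 57 79
f 77 79 78
f 78 79 80
f 78 80 60
f 79 57 81
f 79 81 80
f 80 81 82
f 80 82 60
f 81 57 83
f 81 83 82
f 82 83 84
f 82 84 60
f 83 57 58
f 83 58 84
f 84 58 59
f 84 59 60
f 85 96 90
f 85 90 86
f 85 86 92
f 85 92 95
f 85 95 96
f 86 90 94
f 90 96 89
f 96 95 87
f 95 92 91
f 92 86 93
f 88 94 89
f 88 89 87
f 88 87 91
f 88 91 93
f 88 93 94
f 89 94 90
f 87 89 96
f 91 87 95
f 93 91 92
f 94 93 86



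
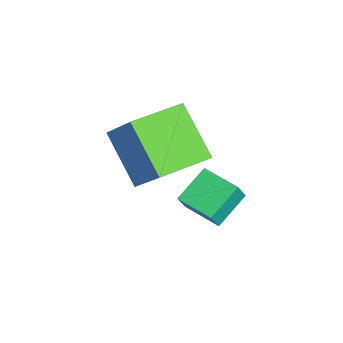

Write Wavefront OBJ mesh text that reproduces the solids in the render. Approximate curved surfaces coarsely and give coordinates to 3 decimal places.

v -1.648 1.465 -4.031
v -1.275 1.229 -3.247
v -2.548 2.254 -3.365
v -2.176 2.018 -2.581
v -0.804 2.502 -4.119
v -0.432 2.266 -3.335
v -1.705 3.291 -3.453
v -1.332 3.055 -2.669
v -2.927 0.585 -0.656
v -1.885 1.372 0.847
v -1.628 1.482 -2.025
v -0.587 2.269 -0.523
v -1.853 -0.909 -0.617
v -0.812 -0.122 0.885
v -0.555 -0.012 -1.987
v 0.487 0.775 -0.484
f 2 4 1
f 5 2 1
f 1 4 3
f 3 5 1
f 2 8 4
f 6 2 5
f 6 8 2
f 4 8 3
f 7 5 3
f 3 8 7
f 7 6 5
f 8 6 7
f 10 12 9
f 13 10 9
f 9 12 11
f 11 13 9
f 10 16 12
f 14 10 13
f 14 16 10
f 12 16 11
f 15 13 11
f 11 16 15
f 15 14 13
f 16 14 15



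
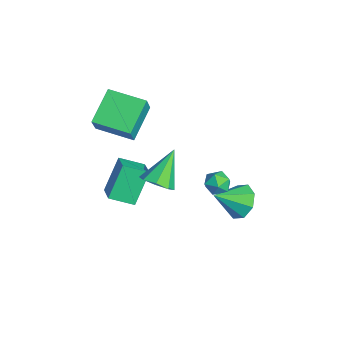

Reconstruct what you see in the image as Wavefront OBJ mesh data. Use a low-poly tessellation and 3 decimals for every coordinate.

v -0.811 3.027 -3.164
v 0.127 3.378 -2.816
v -0.649 1.593 -2.156
v -0.491 3.632 -2.355
v -1.296 3.532 -2.368
v -1.817 3.136 -2.848
v -1.748 2.676 -3.513
v -1.131 2.421 -3.973
v -0.326 2.522 -3.96
v 0.195 2.918 -3.48
v -2.549 -2.703 0.091
v -1.255 -2.768 0.695
v -2.24 -1.467 -0.44
v -0.945 -1.533 0.163
v -1.815 -3.607 -1.583
v -0.52 -3.673 -0.98
v -1.505 -2.372 -2.115
v -0.211 -2.437 -1.511
v 0.465 2.091 -0.09
v 0.854 1.928 0.526
v 0.346 0.912 -0.326
v 0.735 0.749 0.29
v 0.051 1.043 0.347
v 0.125 1.772 0.493
v 1.075 1.068 -0.293
v 1.149 1.797 -0.147
v 1.231 1.296 0.4
v 0.598 1.28 0.796
v 0.602 1.56 -0.596
v -0.031 1.544 -0.2
v 1.826 -1.834 2.007
v 2.279 -1.107 1.765
v 0.894 -0.766 3.473
v 1.687 -1.168 1.433
v 1.177 -1.619 1.437
v 1.047 -2.196 1.775
v 1.373 -2.561 2.248
v 1.965 -2.5 2.58
v 2.476 -2.049 2.576
v 2.605 -1.472 2.238
v -4.165 -3.484 1.133
v -5.534 -2.351 2.252
v -2.999 -1.818 0.873
v -4.367 -0.685 1.992
v -3.413 -3.815 2.388
v -4.781 -2.682 3.507
v -2.246 -2.149 2.128
v -3.615 -1.016 3.247
f 2 1 4
f 2 4 3
f 4 1 5
f 4 5 3
f 5 1 6
f 5 6 3
f 6 1 7
f 6 7 3
f 7 1 8
f 7 8 3
f 8 1 9
f 8 9 3
f 9 1 10
f 9 10 3
f 10 1 2
f 10 2 3
f 12 14 11
f 15 12 11
f 11 14 13
f 13 15 11
f 12 18 14
f 16 12 15
f 16 18 12
f 14 18 13
f 17 15 13
f 13 18 17
f 17 16 15
f 18 16 17
f 19 30 24
f 19 24 20
f 19 20 26
f 19 26 29
f 19 29 30
f 20 24 28
f 24 30 23
f 30 29 21
f 29 26 25
f 26 20 27
f 22 28 23
f 22 23 21
f 22 21 25
f 22 25 27
f 22 27 28
f 23 28 24
f 21 23 30
f 25 21 29
f 27 25 26
f 28 27 20
f 32 31 34
f 32 34 33
f 34 31 35
f 34 35 33
f 35 31 36
f 35 36 33
f 36 31 37
f 36 37 33
f 37 31 38
f 37 38 33
f 38 31 39
f 38 39 33
f 39 31 40
f 39 40 33
f 40 31 32
f 40 32 33
f 42 44 41
f 45 42 41
f 41 44 43
f 43 45 41
f 42 48 44
f 46 42 45
f 46 48 42
f 44 48 43
f 47 45 43
f 43 48 47
f 47 46 45
f 48 46 47



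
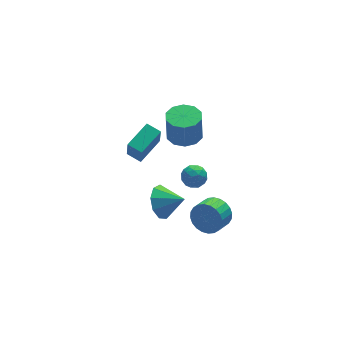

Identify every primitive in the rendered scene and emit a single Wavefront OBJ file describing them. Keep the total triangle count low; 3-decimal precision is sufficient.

v -3.885 -3.419 0.731
v -3.117 -3.064 0.145
v -2.995 -4.261 1.389
v -3.176 -2.672 0.727
v -3.568 -2.63 1.312
v -4.107 -2.957 1.625
v -4.543 -3.5 1.52
v -4.671 -4.006 1.046
v -4.431 -4.237 0.425
v -3.936 -4.086 -0.052
v -3.417 -3.622 -0.163
v -2.263 2.342 -2.251
v -2.424 1.877 -0.855
v -2.717 3.126 -2.042
v -2.878 2.661 -0.646
v -0.722 3.119 -1.814
v -0.883 2.654 -0.418
v -1.176 3.903 -1.605
v -1.337 3.438 -0.209
v 0.858 3.22 -2.105
v 1.768 3.704 -2.096
v 1.731 3.743 -0.367
v 0.822 3.26 -0.375
v 1.31 4.146 -2.116
v 1.273 4.185 -0.387
v 0.68 4.234 -2.131
v 0.643 4.274 -0.402
v 0.118 3.935 -2.137
v 0.081 3.975 -0.407
v -0.161 3.363 -2.129
v -0.198 3.403 -0.4
v -0.051 2.737 -2.113
v -0.088 2.776 -0.384
v 0.407 2.295 -2.093
v 0.37 2.334 -0.364
v 1.037 2.206 -2.078
v 1 2.246 -0.349
v 1.599 2.505 -2.073
v 1.562 2.545 -0.343
v 1.878 3.077 -2.08
v 1.841 3.117 -0.351
v -1.207 -0.389 -1.166
v -0.725 -0.448 -1.747
v -0.655 -1.332 -0.613
v -0.173 -1.391 -1.194
v -0.136 -0.794 -0.73
v -0.477 -0.211 -1.072
v -0.903 -1.569 -1.288
v -1.244 -0.986 -1.63
v -0.537 -1.177 -1.822
v -0.063 -0.698 -1.477
v -1.317 -1.082 -0.883
v -0.843 -0.603 -0.538
v -1.014 -0.335 -1.505
v -0.366 -1.445 -0.855
v -0.344 -1.093 -0.582
v -0.061 -1.128 -0.923
v -0.869 -0.196 -1.108
v -0.585 -0.231 -1.45
v -0.24 -0.434 -0.852
v -0.795 -1.549 -0.91
v -0.511 -1.584 -1.252
v -1.319 -0.652 -1.437
v -1.036 -0.687 -1.778
v -1.14 -1.346 -1.508
v -0.62 -0.799 -1.891
v -0.296 -1.353 -1.565
v -0.725 -1.458 -1.621
v -0.925 -1.115 -1.822
v -0.342 -0.517 -1.688
v -0.018 -1.072 -1.363
v 0.004 -0.72 -1.09
v -0.196 -0.378 -1.291
v -0.231 -0.946 -1.732
v -1.362 -0.708 -0.997
v -1.038 -1.263 -0.672
v -1.184 -1.402 -1.069
v -1.384 -1.06 -1.27
v -1.084 -0.427 -0.795
v -0.76 -0.981 -0.469
v -0.455 -0.665 -0.538
v -0.655 -0.322 -0.739
v -1.149 -0.834 -0.628
v -0.625 -3.265 -2.073
v -0.156 -3.448 -1.268
v -1.026 -3.978 -0.881
v -1.495 -3.795 -1.687
v -0.316 -3.124 -1.186
v -1.187 -3.654 -0.799
v -0.524 -2.822 -1.239
v -1.395 -3.352 -0.852
v -0.747 -2.587 -1.419
v -1.618 -3.117 -1.033
v -0.952 -2.455 -1.699
v -1.822 -2.985 -1.312
v -1.106 -2.447 -2.036
v -1.977 -2.977 -1.649
v -1.188 -2.563 -2.378
v -2.058 -3.093 -1.992
v -1.183 -2.786 -2.674
v -2.054 -3.316 -2.288
v -1.094 -3.082 -2.879
v -1.964 -3.612 -2.492
v -0.933 -3.406 -2.961
v -1.804 -3.936 -2.574
v -0.725 -3.708 -2.908
v -1.596 -4.238 -2.521
v -0.502 -3.943 -2.727
v -1.373 -4.473 -2.341
v -0.298 -4.075 -2.448
v -1.168 -4.605 -2.061
v -0.143 -4.083 -2.111
v -1.014 -4.613 -1.724
v -0.062 -3.967 -1.768
v -0.932 -4.497 -1.382
v -0.066 -3.744 -1.472
v -0.937 -4.274 -1.086
f 2 1 4
f 2 4 3
f 4 1 5
f 4 5 3
f 5 1 6
f 5 6 3
f 6 1 7
f 6 7 3
f 7 1 8
f 7 8 3
f 8 1 9
f 8 9 3
f 9 1 10
f 9 10 3
f 10 1 11
f 10 11 3
f 11 1 2
f 11 2 3
f 13 15 12
f 16 13 12
f 12 15 14
f 14 16 12
f 13 19 15
f 17 13 16
f 17 19 13
f 15 19 14
f 18 16 14
f 14 19 18
f 18 17 16
f 19 17 18
f 21 20 24
f 21 24 22
f 22 24 25
f 22 25 23
f 24 20 26
f 24 26 25
f 25 26 27
f 25 27 23
f 26 20 28
f 26 28 27
f 27 28 29
f 27 29 23
f 28 20 30
f 28 30 29
f 29 30 31
f 29 31 23
f 30 20 32
f 30 32 31
f 31 32 33
f 31 33 23
f 32 20 34
f 32 34 33
f 33 34 35
f 33 35 23
f 34 20 36
f 34 36 35
f 35 36 37
f 35 37 23
f 36 20 38
f 36 38 37
f 37 38 39
f 37 39 23
f 38 20 40
f 38 40 39
f 39 40 41
f 39 41 23
f 40 20 21
f 40 21 41
f 41 21 22
f 41 22 23
f 42 79 58
f 79 53 82
f 58 82 47
f 79 82 58
f 42 58 54
f 58 47 59
f 54 59 43
f 58 59 54
f 42 54 63
f 54 43 64
f 63 64 49
f 54 64 63
f 42 63 75
f 63 49 78
f 75 78 52
f 63 78 75
f 42 75 79
f 75 52 83
f 79 83 53
f 75 83 79
f 43 59 70
f 59 47 73
f 70 73 51
f 59 73 70
f 47 82 60
f 82 53 81
f 60 81 46
f 82 81 60
f 53 83 80
f 83 52 76
f 80 76 44
f 83 76 80
f 52 78 77
f 78 49 65
f 77 65 48
f 78 65 77
f 49 64 69
f 64 43 66
f 69 66 50
f 64 66 69
f 45 71 57
f 71 51 72
f 57 72 46
f 71 72 57
f 45 57 55
f 57 46 56
f 55 56 44
f 57 56 55
f 45 55 62
f 55 44 61
f 62 61 48
f 55 61 62
f 45 62 67
f 62 48 68
f 67 68 50
f 62 68 67
f 45 67 71
f 67 50 74
f 71 74 51
f 67 74 71
f 46 72 60
f 72 51 73
f 60 73 47
f 72 73 60
f 44 56 80
f 56 46 81
f 80 81 53
f 56 81 80
f 48 61 77
f 61 44 76
f 77 76 52
f 61 76 77
f 50 68 69
f 68 48 65
f 69 65 49
f 68 65 69
f 51 74 70
f 74 50 66
f 70 66 43
f 74 66 70
f 85 84 88
f 85 88 86
f 86 88 89
f 86 89 87
f 88 84 90
f 88 90 89
f 89 90 91
f 89 91 87
f 90 84 92
f 90 92 91
f 91 92 93
f 91 93 87
f 92 84 94
f 92 94 93
f 93 94 95
f 93 95 87
f 94 84 96
f 94 96 95
f 95 96 97
f 95 97 87
f 96 84 98
f 96 98 97
f 97 98 99
f 97 99 87
f 98 84 100
f 98 100 99
f 99 100 101
f 99 101 87
f 100 84 102
f 100 102 101
f 101 102 103
f 101 103 87
f 102 84 104
f 102 104 103
f 103 104 105
f 103 105 87
f 104 84 106
f 104 106 105
f 105 106 107
f 105 107 87
f 106 84 108
f 106 108 107
f 107 108 109
f 107 109 87
f 108 84 110
f 108 110 109
f 109 110 111
f 109 111 87
f 110 84 112
f 110 112 111
f 111 112 113
f 111 113 87
f 112 84 114
f 112 114 113
f 113 114 115
f 113 115 87
f 114 84 116
f 114 116 115
f 115 116 117
f 115 117 87
f 116 84 85
f 116 85 117
f 117 85 86
f 117 86 87



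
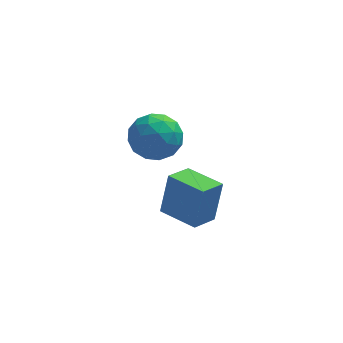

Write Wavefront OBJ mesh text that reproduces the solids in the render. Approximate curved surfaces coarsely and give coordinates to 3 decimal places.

v -1.44 0.989 -1.884
v -1.099 1.397 0.044
v -2.815 2.195 -1.896
v -2.475 2.603 0.032
v -0.605 1.937 -2.232
v -0.265 2.345 -0.304
v -1.981 3.143 -2.244
v -1.64 3.551 -0.316
v -3.128 2.371 4.16
v -2.194 1.653 4.183
v -3.786 1.467 2.617
v -2.852 0.749 2.64
v -3.672 0.675 3.482
v -3.265 1.234 4.436
v -2.715 1.886 2.364
v -2.308 2.445 3.318
v -1.939 1.354 3.073
v -2.53 0.606 3.763
v -3.45 2.514 3.037
v -4.041 1.766 3.727
v -2.603 2.091 4.307
v -3.377 1.029 2.493
v -3.858 0.985 2.988
v -3.31 0.563 3.001
v -3.233 1.845 4.456
v -2.684 1.423 4.469
v -3.552 0.848 4.057
v -3.296 1.697 2.331
v -2.747 1.275 2.344
v -2.67 2.557 3.799
v -2.122 2.135 3.812
v -2.428 2.272 2.743
v -1.904 1.494 3.668
v -2.291 0.962 2.761
v -2.21 1.631 2.599
v -1.971 1.959 3.16
v -2.252 1.054 4.074
v -2.639 0.522 3.167
v -3.12 0.479 3.662
v -2.882 0.807 4.222
v -2.102 0.878 3.421
v -3.341 2.598 3.633
v -3.728 2.066 2.726
v -3.098 2.313 2.578
v -2.86 2.641 3.138
v -3.689 2.158 4.039
v -4.076 1.626 3.132
v -4.009 1.161 3.64
v -3.77 1.489 4.201
v -3.878 2.242 3.379
f 2 4 1
f 5 2 1
f 1 4 3
f 3 5 1
f 2 8 4
f 6 2 5
f 6 8 2
f 4 8 3
f 7 5 3
f 3 8 7
f 7 6 5
f 8 6 7
f 9 46 25
f 46 20 49
f 25 49 14
f 46 49 25
f 9 25 21
f 25 14 26
f 21 26 10
f 25 26 21
f 9 21 30
f 21 10 31
f 30 31 16
f 21 31 30
f 9 30 42
f 30 16 45
f 42 45 19
f 30 45 42
f 9 42 46
f 42 19 50
f 46 50 20
f 42 50 46
f 10 26 37
f 26 14 40
f 37 40 18
f 26 40 37
f 14 49 27
f 49 20 48
f 27 48 13
f 49 48 27
f 20 50 47
f 50 19 43
f 47 43 11
f 50 43 47
f 19 45 44
f 45 16 32
f 44 32 15
f 45 32 44
f 16 31 36
f 31 10 33
f 36 33 17
f 31 33 36
f 12 38 24
f 38 18 39
f 24 39 13
f 38 39 24
f 12 24 22
f 24 13 23
f 22 23 11
f 24 23 22
f 12 22 29
f 22 11 28
f 29 28 15
f 22 28 29
f 12 29 34
f 29 15 35
f 34 35 17
f 29 35 34
f 12 34 38
f 34 17 41
f 38 41 18
f 34 41 38
f 13 39 27
f 39 18 40
f 27 40 14
f 39 40 27
f 11 23 47
f 23 13 48
f 47 48 20
f 23 48 47
f 15 28 44
f 28 11 43
f 44 43 19
f 28 43 44
f 17 35 36
f 35 15 32
f 36 32 16
f 35 32 36
f 18 41 37
f 41 17 33
f 37 33 10
f 41 33 37

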